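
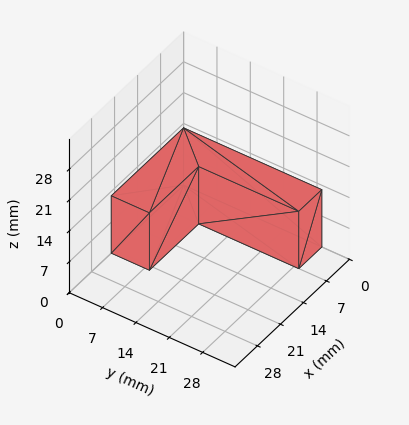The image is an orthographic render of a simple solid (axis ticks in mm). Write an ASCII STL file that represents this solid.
Reading the render: the shape is an L-shaped prism: outer 22 × 29 mm, arm thicknesses ≈ 8 mm (horizontal) and 7 mm (vertical), extruded 13 mm in z (dimensions read to the nearest mm from the axis ticks). For the STL, each face is triangulated and given an outward normal.

solid part
  facet normal 0.0000 0.0000 -1.0000
    outer loop
      vertex 22.00 8.00 0.00
      vertex 22.00 0.00 0.00
      vertex 0.00 0.00 0.00
    endloop
  endfacet
  facet normal 0.0000 0.0000 -1.0000
    outer loop
      vertex 7.00 8.00 0.00
      vertex 22.00 8.00 0.00
      vertex 0.00 0.00 0.00
    endloop
  endfacet
  facet normal 0.0000 0.0000 -1.0000
    outer loop
      vertex 7.00 29.00 0.00
      vertex 7.00 8.00 0.00
      vertex 0.00 0.00 0.00
    endloop
  endfacet
  facet normal 0.0000 0.0000 -1.0000
    outer loop
      vertex 0.00 29.00 0.00
      vertex 7.00 29.00 0.00
      vertex 0.00 0.00 0.00
    endloop
  endfacet
  facet normal 0.0000 0.0000 1.0000
    outer loop
      vertex 0.00 0.00 13.00
      vertex 22.00 0.00 13.00
      vertex 22.00 8.00 13.00
    endloop
  endfacet
  facet normal 0.0000 0.0000 1.0000
    outer loop
      vertex 0.00 0.00 13.00
      vertex 22.00 8.00 13.00
      vertex 7.00 8.00 13.00
    endloop
  endfacet
  facet normal 0.0000 0.0000 1.0000
    outer loop
      vertex 0.00 0.00 13.00
      vertex 7.00 8.00 13.00
      vertex 7.00 29.00 13.00
    endloop
  endfacet
  facet normal 0.0000 0.0000 1.0000
    outer loop
      vertex 0.00 0.00 13.00
      vertex 7.00 29.00 13.00
      vertex 0.00 29.00 13.00
    endloop
  endfacet
  facet normal 0.0000 -1.0000 0.0000
    outer loop
      vertex 0.00 0.00 0.00
      vertex 22.00 0.00 0.00
      vertex 22.00 0.00 13.00
    endloop
  endfacet
  facet normal 0.0000 -1.0000 0.0000
    outer loop
      vertex 0.00 0.00 0.00
      vertex 22.00 0.00 13.00
      vertex 0.00 0.00 13.00
    endloop
  endfacet
  facet normal 1.0000 0.0000 0.0000
    outer loop
      vertex 22.00 0.00 0.00
      vertex 22.00 8.00 0.00
      vertex 22.00 8.00 13.00
    endloop
  endfacet
  facet normal 1.0000 0.0000 0.0000
    outer loop
      vertex 22.00 0.00 0.00
      vertex 22.00 8.00 13.00
      vertex 22.00 0.00 13.00
    endloop
  endfacet
  facet normal 0.0000 1.0000 0.0000
    outer loop
      vertex 22.00 8.00 0.00
      vertex 7.00 8.00 0.00
      vertex 7.00 8.00 13.00
    endloop
  endfacet
  facet normal 0.0000 1.0000 0.0000
    outer loop
      vertex 22.00 8.00 0.00
      vertex 7.00 8.00 13.00
      vertex 22.00 8.00 13.00
    endloop
  endfacet
  facet normal 1.0000 0.0000 0.0000
    outer loop
      vertex 7.00 8.00 0.00
      vertex 7.00 29.00 0.00
      vertex 7.00 29.00 13.00
    endloop
  endfacet
  facet normal 1.0000 0.0000 0.0000
    outer loop
      vertex 7.00 8.00 0.00
      vertex 7.00 29.00 13.00
      vertex 7.00 8.00 13.00
    endloop
  endfacet
  facet normal 0.0000 1.0000 0.0000
    outer loop
      vertex 7.00 29.00 0.00
      vertex 0.00 29.00 0.00
      vertex 0.00 29.00 13.00
    endloop
  endfacet
  facet normal 0.0000 1.0000 0.0000
    outer loop
      vertex 7.00 29.00 0.00
      vertex 0.00 29.00 13.00
      vertex 7.00 29.00 13.00
    endloop
  endfacet
  facet normal -1.0000 0.0000 0.0000
    outer loop
      vertex 0.00 29.00 0.00
      vertex 0.00 0.00 0.00
      vertex 0.00 0.00 13.00
    endloop
  endfacet
  facet normal -1.0000 0.0000 0.0000
    outer loop
      vertex 0.00 29.00 0.00
      vertex 0.00 0.00 13.00
      vertex 0.00 29.00 13.00
    endloop
  endfacet
endsolid part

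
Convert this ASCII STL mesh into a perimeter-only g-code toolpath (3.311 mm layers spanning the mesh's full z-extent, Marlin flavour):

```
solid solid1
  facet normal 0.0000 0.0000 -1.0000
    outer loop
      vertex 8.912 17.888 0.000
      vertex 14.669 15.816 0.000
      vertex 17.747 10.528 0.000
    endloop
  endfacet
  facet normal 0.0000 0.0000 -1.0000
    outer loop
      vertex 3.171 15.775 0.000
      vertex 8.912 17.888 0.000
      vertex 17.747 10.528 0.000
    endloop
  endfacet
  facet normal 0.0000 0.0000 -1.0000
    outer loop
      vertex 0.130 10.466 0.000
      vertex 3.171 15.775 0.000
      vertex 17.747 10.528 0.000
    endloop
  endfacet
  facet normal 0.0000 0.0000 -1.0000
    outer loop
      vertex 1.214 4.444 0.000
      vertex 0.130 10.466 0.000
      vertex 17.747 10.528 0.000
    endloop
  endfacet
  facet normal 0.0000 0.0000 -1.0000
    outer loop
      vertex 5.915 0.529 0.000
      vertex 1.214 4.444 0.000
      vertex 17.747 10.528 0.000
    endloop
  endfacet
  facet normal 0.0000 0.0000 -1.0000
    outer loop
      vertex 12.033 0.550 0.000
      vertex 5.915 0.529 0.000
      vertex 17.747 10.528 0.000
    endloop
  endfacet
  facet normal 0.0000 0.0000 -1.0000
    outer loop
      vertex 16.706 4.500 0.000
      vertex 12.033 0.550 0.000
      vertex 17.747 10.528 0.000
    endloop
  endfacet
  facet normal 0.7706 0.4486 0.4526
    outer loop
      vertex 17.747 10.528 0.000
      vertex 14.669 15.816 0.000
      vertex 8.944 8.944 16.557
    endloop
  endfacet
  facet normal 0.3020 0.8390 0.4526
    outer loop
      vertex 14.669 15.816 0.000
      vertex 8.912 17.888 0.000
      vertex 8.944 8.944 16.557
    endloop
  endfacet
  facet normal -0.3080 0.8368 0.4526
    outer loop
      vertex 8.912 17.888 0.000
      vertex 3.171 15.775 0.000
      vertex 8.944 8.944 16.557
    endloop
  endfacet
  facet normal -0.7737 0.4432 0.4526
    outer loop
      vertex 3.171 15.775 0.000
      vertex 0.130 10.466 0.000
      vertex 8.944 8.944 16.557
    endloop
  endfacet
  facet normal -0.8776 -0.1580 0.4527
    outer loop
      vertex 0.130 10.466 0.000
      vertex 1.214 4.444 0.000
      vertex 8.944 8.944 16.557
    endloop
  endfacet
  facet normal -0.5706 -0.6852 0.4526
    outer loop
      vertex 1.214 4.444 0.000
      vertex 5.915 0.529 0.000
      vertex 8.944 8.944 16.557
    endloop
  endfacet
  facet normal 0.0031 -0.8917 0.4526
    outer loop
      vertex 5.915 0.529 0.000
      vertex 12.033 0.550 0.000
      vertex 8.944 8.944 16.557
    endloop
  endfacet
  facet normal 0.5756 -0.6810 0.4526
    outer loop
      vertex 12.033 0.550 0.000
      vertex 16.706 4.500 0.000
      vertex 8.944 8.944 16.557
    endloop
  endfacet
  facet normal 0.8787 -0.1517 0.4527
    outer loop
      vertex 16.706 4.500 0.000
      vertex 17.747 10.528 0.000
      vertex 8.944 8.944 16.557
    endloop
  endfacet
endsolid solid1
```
; perimeter-only toolpath
G21 ; units = mm
G90 ; absolute positioning
G28 ; home
; layer 1
G0 Z3.311
G0 X15.986 Y10.211
G1 X13.524 Y14.442
G1 X8.918 Y16.099
G1 X4.326 Y14.409
G1 X1.893 Y10.162
G1 X2.760 Y5.344
G1 X6.521 Y2.212
G1 X11.415 Y2.229
G1 X15.154 Y5.389
G1 X15.986 Y10.211
; layer 2
G0 Z6.623
G0 X14.226 Y9.894
G1 X12.379 Y13.067
G1 X8.925 Y14.310
G1 X5.480 Y13.043
G1 X3.656 Y9.857
G1 X4.306 Y6.244
G1 X7.127 Y3.895
G1 X10.797 Y3.908
G1 X13.601 Y6.278
G1 X14.226 Y9.894
; layer 3
G0 Z9.934
G0 X12.465 Y9.578
G1 X11.234 Y11.693
G1 X8.931 Y12.522
G1 X6.635 Y11.676
G1 X5.418 Y9.553
G1 X5.852 Y7.144
G1 X7.732 Y5.578
G1 X10.180 Y5.586
G1 X12.049 Y7.166
G1 X12.465 Y9.578
; layer 4
G0 Z13.246
G0 X10.705 Y9.261
G1 X10.089 Y10.318
G1 X8.938 Y10.733
G1 X7.789 Y10.310
G1 X7.181 Y9.248
G1 X7.398 Y8.044
G1 X8.338 Y7.261
G1 X9.562 Y7.265
G1 X10.496 Y8.055
G1 X10.705 Y9.261
M2 ; end

The solid is a regular 9-sided pyramid, base circumscribed radius ≈ 8.94 mm, apex at z ≈ 16.6 mm. Slicing at Δz = 3.311 mm — 5 equal slices spanning the solid's height, so layer i sits at z = i·h/5 — gives 4 non-empty perimeters. Each is a 9-segment closed polygon; G0 lifts to the layer z and rapids to the start vertex, then G1 traces the edges. The cross-section shrinks linearly with z (the slice at the apex is degenerate and omitted).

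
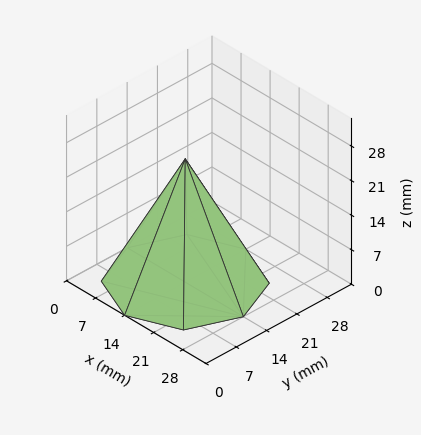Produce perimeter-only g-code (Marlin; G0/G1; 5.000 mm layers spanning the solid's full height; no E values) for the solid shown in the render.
Reading the render: the shape is a regular 8-sided pyramid, base circumscribed radius ≈ 14 mm, apex at z ≈ 25 mm (dimensions read to the nearest mm from the axis ticks). For the g-code, the solid's height is divided into equal slices at the stated Δz and each level perimeter traced with G1 moves after a G0 lift.

; perimeter-only toolpath
G21 ; units = mm
G90 ; absolute positioning
G28 ; home
; layer 1
G0 Z5.000
G0 X25.200 Y14.000
G1 X21.919 Y21.919
G1 X14.000 Y25.200
G1 X6.081 Y21.919
G1 X2.800 Y14.000
G1 X6.081 Y6.081
G1 X14.000 Y2.800
G1 X21.919 Y6.081
G1 X25.200 Y14.000
; layer 2
G0 Z10.000
G0 X22.400 Y14.000
G1 X19.939 Y19.939
G1 X14.000 Y22.400
G1 X8.061 Y19.939
G1 X5.600 Y14.000
G1 X8.061 Y8.061
G1 X14.000 Y5.600
G1 X19.939 Y8.061
G1 X22.400 Y14.000
; layer 3
G0 Z15.000
G0 X19.600 Y14.000
G1 X17.960 Y17.960
G1 X14.000 Y19.600
G1 X10.040 Y17.960
G1 X8.400 Y14.000
G1 X10.040 Y10.040
G1 X14.000 Y8.400
G1 X17.960 Y10.040
G1 X19.600 Y14.000
; layer 4
G0 Z20.000
G0 X16.800 Y14.000
G1 X15.980 Y15.980
G1 X14.000 Y16.800
G1 X12.020 Y15.980
G1 X11.200 Y14.000
G1 X12.020 Y12.020
G1 X14.000 Y11.200
G1 X15.980 Y12.020
G1 X16.800 Y14.000
M2 ; end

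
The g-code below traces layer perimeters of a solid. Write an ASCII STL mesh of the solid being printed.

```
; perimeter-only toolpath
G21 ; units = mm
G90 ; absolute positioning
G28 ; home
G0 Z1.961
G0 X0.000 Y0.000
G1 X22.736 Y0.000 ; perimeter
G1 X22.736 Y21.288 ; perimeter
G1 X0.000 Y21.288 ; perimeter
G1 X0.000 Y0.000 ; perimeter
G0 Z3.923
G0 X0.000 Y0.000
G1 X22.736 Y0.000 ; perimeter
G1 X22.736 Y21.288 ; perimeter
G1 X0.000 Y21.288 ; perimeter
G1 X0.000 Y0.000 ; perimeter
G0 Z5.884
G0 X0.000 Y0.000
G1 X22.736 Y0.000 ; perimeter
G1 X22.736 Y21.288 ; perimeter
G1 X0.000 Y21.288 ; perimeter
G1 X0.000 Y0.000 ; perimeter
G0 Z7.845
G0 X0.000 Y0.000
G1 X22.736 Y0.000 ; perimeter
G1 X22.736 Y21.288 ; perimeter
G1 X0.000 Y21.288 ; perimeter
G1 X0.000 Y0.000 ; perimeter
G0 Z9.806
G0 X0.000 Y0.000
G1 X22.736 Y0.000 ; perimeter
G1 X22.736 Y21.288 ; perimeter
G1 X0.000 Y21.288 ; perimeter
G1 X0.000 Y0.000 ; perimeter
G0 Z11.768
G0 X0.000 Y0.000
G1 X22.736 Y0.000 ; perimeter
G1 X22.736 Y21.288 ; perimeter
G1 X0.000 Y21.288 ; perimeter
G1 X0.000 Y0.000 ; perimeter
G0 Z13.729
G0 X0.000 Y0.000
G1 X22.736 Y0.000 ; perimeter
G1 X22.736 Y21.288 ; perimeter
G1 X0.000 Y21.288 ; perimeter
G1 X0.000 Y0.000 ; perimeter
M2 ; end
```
solid part
  facet normal 0.0000 0.0000 -1.0000
    outer loop
      vertex 22.736 21.288 0.000
      vertex 22.736 0.000 0.000
      vertex 0.000 0.000 0.000
    endloop
  endfacet
  facet normal 0.0000 0.0000 -1.0000
    outer loop
      vertex 0.000 21.288 0.000
      vertex 22.736 21.288 0.000
      vertex 0.000 0.000 0.000
    endloop
  endfacet
  facet normal 0.0000 0.0000 1.0000
    outer loop
      vertex 0.000 0.000 13.729
      vertex 22.736 0.000 13.729
      vertex 22.736 21.288 13.729
    endloop
  endfacet
  facet normal 0.0000 0.0000 1.0000
    outer loop
      vertex 0.000 0.000 13.729
      vertex 22.736 21.288 13.729
      vertex 0.000 21.288 13.729
    endloop
  endfacet
  facet normal 0.0000 -1.0000 0.0000
    outer loop
      vertex 0.000 0.000 0.000
      vertex 22.736 0.000 0.000
      vertex 22.736 0.000 13.729
    endloop
  endfacet
  facet normal 0.0000 -1.0000 0.0000
    outer loop
      vertex 0.000 0.000 0.000
      vertex 22.736 0.000 13.729
      vertex 0.000 0.000 13.729
    endloop
  endfacet
  facet normal 0.0000 1.0000 0.0000
    outer loop
      vertex 22.736 21.288 13.729
      vertex 22.736 21.288 0.000
      vertex 0.000 21.288 0.000
    endloop
  endfacet
  facet normal 0.0000 1.0000 0.0000
    outer loop
      vertex 0.000 21.288 13.729
      vertex 22.736 21.288 13.729
      vertex 0.000 21.288 0.000
    endloop
  endfacet
  facet normal -1.0000 0.0000 0.0000
    outer loop
      vertex 0.000 21.288 13.729
      vertex 0.000 21.288 0.000
      vertex 0.000 0.000 0.000
    endloop
  endfacet
  facet normal -1.0000 0.0000 0.0000
    outer loop
      vertex 0.000 0.000 13.729
      vertex 0.000 21.288 13.729
      vertex 0.000 0.000 0.000
    endloop
  endfacet
  facet normal 1.0000 0.0000 0.0000
    outer loop
      vertex 22.736 0.000 0.000
      vertex 22.736 21.288 0.000
      vertex 22.736 21.288 13.729
    endloop
  endfacet
  facet normal 1.0000 0.0000 0.0000
    outer loop
      vertex 22.736 0.000 0.000
      vertex 22.736 21.288 13.729
      vertex 22.736 0.000 13.729
    endloop
  endfacet
endsolid part

The G0 Z moves step by Δz≈1.961 mm. Every layer's G1 loop is the same polygon, so the solid is a straight extrusion of it from z=0 to z≈13.7. Closing with flat bottom and top caps and triangulating gives 12 facets — a rectangular box, roughly 22.7 × 21.3 mm footprint and 13.7 mm tall.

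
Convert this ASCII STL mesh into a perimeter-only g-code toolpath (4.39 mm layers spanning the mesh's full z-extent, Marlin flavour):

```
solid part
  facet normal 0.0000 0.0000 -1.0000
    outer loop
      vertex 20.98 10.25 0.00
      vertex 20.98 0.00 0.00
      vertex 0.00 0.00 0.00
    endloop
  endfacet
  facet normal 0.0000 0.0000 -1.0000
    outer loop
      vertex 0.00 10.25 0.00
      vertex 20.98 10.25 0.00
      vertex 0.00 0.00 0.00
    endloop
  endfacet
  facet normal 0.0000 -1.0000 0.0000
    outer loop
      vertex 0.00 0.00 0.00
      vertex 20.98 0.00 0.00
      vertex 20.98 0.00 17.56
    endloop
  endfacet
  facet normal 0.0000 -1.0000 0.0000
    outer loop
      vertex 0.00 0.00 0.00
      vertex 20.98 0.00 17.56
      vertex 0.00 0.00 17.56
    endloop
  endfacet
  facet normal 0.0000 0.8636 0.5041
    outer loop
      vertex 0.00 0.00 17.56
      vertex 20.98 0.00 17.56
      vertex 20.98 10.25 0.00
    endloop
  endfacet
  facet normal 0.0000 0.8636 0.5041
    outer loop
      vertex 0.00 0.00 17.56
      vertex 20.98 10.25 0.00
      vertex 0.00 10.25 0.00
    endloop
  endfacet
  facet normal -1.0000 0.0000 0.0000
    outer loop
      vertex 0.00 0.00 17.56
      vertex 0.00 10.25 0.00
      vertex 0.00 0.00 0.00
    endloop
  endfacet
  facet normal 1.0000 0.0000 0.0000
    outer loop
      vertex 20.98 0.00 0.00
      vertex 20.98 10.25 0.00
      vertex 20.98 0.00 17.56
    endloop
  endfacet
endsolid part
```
; perimeter-only toolpath
G21 ; units = mm
G90 ; absolute positioning
G28 ; home
; layer 1
G0 Z4.39
G0 X0.00 Y0.00
G1 X20.98 Y0.00
G1 X20.98 Y7.69
G1 X0.00 Y7.69
G1 X0.00 Y0.00
; layer 2
G0 Z8.78
G0 X0.00 Y0.00
G1 X20.98 Y0.00
G1 X20.98 Y5.12
G1 X0.00 Y5.12
G1 X0.00 Y0.00
; layer 3
G0 Z13.17
G0 X0.00 Y0.00
G1 X20.98 Y0.00
G1 X20.98 Y2.56
G1 X0.00 Y2.56
G1 X0.00 Y0.00
M2 ; end

The solid is a wedge (ramp): 21 × 10.2 mm base, rising to 17.6 mm along the y=0 edge and sloping linearly to z=0 at y=10.2. Slicing at Δz = 4.39 mm — 4 equal slices spanning the solid's height, so layer i sits at z = i·h/4 — gives 3 non-empty perimeters. Each is a 4-segment closed polygon; G0 lifts to the layer z and rapids to the start vertex, then G1 traces the edges. The cross-section shrinks linearly with z (the slice at the apex is degenerate and omitted).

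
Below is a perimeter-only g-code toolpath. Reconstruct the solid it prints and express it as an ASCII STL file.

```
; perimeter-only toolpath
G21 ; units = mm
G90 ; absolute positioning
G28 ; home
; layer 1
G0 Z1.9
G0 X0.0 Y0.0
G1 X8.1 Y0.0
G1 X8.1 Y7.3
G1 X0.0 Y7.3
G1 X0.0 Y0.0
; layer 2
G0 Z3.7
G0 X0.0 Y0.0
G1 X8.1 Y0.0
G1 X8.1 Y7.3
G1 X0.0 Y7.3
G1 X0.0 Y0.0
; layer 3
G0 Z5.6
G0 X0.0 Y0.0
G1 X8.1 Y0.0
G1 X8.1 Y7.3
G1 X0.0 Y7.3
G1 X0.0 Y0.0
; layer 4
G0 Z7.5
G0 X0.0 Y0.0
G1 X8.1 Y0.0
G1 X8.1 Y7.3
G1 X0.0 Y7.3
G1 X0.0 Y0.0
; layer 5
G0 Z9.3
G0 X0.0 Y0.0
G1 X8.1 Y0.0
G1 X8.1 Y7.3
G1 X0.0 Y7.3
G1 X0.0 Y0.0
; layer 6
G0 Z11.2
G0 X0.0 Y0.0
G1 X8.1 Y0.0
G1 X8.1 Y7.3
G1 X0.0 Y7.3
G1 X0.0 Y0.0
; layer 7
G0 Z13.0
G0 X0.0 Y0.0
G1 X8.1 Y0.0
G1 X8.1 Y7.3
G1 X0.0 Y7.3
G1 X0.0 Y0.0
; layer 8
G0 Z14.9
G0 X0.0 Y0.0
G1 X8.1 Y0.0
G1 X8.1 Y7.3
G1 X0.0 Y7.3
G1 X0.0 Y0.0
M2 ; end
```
solid part
  facet normal 0.0000 0.0000 -1.0000
    outer loop
      vertex 8.1 7.3 0.0
      vertex 8.1 0.0 0.0
      vertex 0.0 0.0 0.0
    endloop
  endfacet
  facet normal 0.0000 0.0000 -1.0000
    outer loop
      vertex 0.0 7.3 0.0
      vertex 8.1 7.3 0.0
      vertex 0.0 0.0 0.0
    endloop
  endfacet
  facet normal 0.0000 0.0000 1.0000
    outer loop
      vertex 0.0 0.0 14.9
      vertex 8.1 0.0 14.9
      vertex 8.1 7.3 14.9
    endloop
  endfacet
  facet normal 0.0000 0.0000 1.0000
    outer loop
      vertex 0.0 0.0 14.9
      vertex 8.1 7.3 14.9
      vertex 0.0 7.3 14.9
    endloop
  endfacet
  facet normal 0.0000 -1.0000 0.0000
    outer loop
      vertex 0.0 0.0 0.0
      vertex 8.1 0.0 0.0
      vertex 8.1 0.0 14.9
    endloop
  endfacet
  facet normal 0.0000 -1.0000 0.0000
    outer loop
      vertex 0.0 0.0 0.0
      vertex 8.1 0.0 14.9
      vertex 0.0 0.0 14.9
    endloop
  endfacet
  facet normal 0.0000 1.0000 0.0000
    outer loop
      vertex 8.1 7.3 14.9
      vertex 8.1 7.3 0.0
      vertex 0.0 7.3 0.0
    endloop
  endfacet
  facet normal 0.0000 1.0000 0.0000
    outer loop
      vertex 0.0 7.3 14.9
      vertex 8.1 7.3 14.9
      vertex 0.0 7.3 0.0
    endloop
  endfacet
  facet normal -1.0000 0.0000 0.0000
    outer loop
      vertex 0.0 7.3 14.9
      vertex 0.0 7.3 0.0
      vertex 0.0 0.0 0.0
    endloop
  endfacet
  facet normal -1.0000 0.0000 0.0000
    outer loop
      vertex 0.0 0.0 14.9
      vertex 0.0 7.3 14.9
      vertex 0.0 0.0 0.0
    endloop
  endfacet
  facet normal 1.0000 0.0000 0.0000
    outer loop
      vertex 8.1 0.0 0.0
      vertex 8.1 7.3 0.0
      vertex 8.1 7.3 14.9
    endloop
  endfacet
  facet normal 1.0000 0.0000 0.0000
    outer loop
      vertex 8.1 0.0 0.0
      vertex 8.1 7.3 14.9
      vertex 8.1 0.0 14.9
    endloop
  endfacet
endsolid part

The G0 Z moves step by Δz≈1.9 mm. Every layer's G1 loop is the same polygon, so the solid is a straight extrusion of it from z=0 to z≈14.9. Closing with flat bottom and top caps and triangulating gives 12 facets — a rectangular box, roughly 8.1 × 7.3 mm footprint and 14.9 mm tall.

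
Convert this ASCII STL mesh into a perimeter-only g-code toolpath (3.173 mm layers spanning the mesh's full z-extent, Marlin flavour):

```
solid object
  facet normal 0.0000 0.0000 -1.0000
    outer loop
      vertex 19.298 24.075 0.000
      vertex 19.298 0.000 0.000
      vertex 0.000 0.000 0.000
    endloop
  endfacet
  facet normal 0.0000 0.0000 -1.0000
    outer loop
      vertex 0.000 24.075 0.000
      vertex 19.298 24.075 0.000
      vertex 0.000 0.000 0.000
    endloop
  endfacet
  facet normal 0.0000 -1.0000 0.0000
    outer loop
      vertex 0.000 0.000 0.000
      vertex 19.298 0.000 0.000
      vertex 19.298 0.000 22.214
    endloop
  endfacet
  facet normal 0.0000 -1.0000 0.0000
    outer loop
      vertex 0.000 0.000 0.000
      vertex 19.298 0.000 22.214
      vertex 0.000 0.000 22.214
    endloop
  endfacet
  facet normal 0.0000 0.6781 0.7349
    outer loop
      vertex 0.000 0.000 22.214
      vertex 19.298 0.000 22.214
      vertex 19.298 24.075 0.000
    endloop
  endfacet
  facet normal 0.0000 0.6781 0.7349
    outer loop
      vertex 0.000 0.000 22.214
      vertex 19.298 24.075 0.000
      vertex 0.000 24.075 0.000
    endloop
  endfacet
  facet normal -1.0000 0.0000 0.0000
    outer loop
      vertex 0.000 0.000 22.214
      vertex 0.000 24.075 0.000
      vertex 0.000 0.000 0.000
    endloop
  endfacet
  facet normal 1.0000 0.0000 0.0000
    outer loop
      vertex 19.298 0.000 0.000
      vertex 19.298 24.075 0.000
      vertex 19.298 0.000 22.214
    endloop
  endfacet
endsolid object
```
; perimeter-only toolpath
G21 ; units = mm
G90 ; absolute positioning
G28 ; home
; layer 1
G0 Z3.173
G0 X0.000 Y0.000
G1 X19.298 Y0.000
G1 X19.298 Y20.636
G1 X0.000 Y20.636
G1 X0.000 Y0.000
; layer 2
G0 Z6.347
G0 X0.000 Y0.000
G1 X19.298 Y0.000
G1 X19.298 Y17.196
G1 X0.000 Y17.196
G1 X0.000 Y0.000
; layer 3
G0 Z9.520
G0 X0.000 Y0.000
G1 X19.298 Y0.000
G1 X19.298 Y13.757
G1 X0.000 Y13.757
G1 X0.000 Y0.000
; layer 4
G0 Z12.694
G0 X0.000 Y0.000
G1 X19.298 Y0.000
G1 X19.298 Y10.318
G1 X0.000 Y10.318
G1 X0.000 Y0.000
; layer 5
G0 Z15.867
G0 X0.000 Y0.000
G1 X19.298 Y0.000
G1 X19.298 Y6.879
G1 X0.000 Y6.879
G1 X0.000 Y0.000
; layer 6
G0 Z19.041
G0 X0.000 Y0.000
G1 X19.298 Y0.000
G1 X19.298 Y3.439
G1 X0.000 Y3.439
G1 X0.000 Y0.000
M2 ; end

The solid is a wedge (ramp): 19.3 × 24.1 mm base, rising to 22.2 mm along the y=0 edge and sloping linearly to z=0 at y=24.1. Slicing at Δz = 3.173 mm — 7 equal slices spanning the solid's height, so layer i sits at z = i·h/7 — gives 6 non-empty perimeters. Each is a 4-segment closed polygon; G0 lifts to the layer z and rapids to the start vertex, then G1 traces the edges. The cross-section shrinks linearly with z (the slice at the apex is degenerate and omitted).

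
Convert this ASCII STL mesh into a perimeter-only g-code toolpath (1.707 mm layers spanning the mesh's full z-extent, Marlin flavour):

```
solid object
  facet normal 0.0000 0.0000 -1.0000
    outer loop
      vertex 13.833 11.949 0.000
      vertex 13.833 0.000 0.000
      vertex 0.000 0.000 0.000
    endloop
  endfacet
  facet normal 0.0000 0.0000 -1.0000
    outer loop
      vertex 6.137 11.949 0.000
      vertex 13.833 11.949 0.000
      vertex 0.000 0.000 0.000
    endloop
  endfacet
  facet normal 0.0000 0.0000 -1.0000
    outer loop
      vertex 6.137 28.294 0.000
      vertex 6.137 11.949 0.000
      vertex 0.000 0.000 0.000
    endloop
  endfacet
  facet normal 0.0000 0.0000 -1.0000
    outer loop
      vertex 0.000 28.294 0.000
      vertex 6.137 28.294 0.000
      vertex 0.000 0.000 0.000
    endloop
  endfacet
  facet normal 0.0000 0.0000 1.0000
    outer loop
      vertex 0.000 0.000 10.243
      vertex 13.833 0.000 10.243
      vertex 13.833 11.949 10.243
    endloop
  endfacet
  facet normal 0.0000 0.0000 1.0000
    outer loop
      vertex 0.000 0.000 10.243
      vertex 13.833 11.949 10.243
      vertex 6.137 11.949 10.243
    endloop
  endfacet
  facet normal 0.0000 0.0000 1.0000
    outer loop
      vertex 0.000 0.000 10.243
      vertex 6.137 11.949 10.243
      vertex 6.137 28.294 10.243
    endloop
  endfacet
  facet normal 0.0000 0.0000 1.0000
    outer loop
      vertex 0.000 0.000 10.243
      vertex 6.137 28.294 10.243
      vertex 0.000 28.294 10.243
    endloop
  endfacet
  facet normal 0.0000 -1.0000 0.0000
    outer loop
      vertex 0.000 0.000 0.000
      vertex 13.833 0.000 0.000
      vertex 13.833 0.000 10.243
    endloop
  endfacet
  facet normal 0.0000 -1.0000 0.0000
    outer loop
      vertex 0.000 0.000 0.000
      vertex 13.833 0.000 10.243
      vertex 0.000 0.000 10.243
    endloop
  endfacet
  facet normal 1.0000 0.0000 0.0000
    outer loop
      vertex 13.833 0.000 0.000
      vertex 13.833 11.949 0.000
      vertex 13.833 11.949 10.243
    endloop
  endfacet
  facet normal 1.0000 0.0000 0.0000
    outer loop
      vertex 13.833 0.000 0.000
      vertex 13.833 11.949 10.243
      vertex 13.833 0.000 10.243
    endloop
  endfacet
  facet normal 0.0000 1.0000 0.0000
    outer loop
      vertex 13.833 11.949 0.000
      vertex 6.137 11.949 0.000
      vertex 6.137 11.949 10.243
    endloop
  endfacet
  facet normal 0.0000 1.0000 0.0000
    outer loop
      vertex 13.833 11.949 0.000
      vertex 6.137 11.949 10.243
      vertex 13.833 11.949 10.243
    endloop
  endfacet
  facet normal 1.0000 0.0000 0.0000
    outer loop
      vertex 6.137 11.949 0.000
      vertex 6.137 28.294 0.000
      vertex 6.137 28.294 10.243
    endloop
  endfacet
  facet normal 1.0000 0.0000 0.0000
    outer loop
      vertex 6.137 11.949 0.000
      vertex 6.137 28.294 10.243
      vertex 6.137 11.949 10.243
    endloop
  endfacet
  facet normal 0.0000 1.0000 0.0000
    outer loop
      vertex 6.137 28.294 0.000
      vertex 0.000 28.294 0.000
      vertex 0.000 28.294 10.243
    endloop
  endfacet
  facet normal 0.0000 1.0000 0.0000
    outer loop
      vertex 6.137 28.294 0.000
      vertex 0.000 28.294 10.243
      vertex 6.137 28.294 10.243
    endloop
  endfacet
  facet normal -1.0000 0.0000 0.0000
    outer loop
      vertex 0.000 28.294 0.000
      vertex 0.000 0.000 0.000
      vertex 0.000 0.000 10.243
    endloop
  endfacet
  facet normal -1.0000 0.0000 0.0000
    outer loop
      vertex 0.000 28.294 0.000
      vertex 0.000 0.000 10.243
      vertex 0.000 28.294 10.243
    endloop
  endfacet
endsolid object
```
; perimeter-only toolpath
G21 ; units = mm
G90 ; absolute positioning
G28 ; home
; layer 1
G0 Z1.707
G0 X0.000 Y0.000
G1 X13.833 Y0.000
G1 X13.833 Y11.949
G1 X6.137 Y11.949
G1 X6.137 Y28.294
G1 X0.000 Y28.294
G1 X0.000 Y0.000
; layer 2
G0 Z3.414
G0 X0.000 Y0.000
G1 X13.833 Y0.000
G1 X13.833 Y11.949
G1 X6.137 Y11.949
G1 X6.137 Y28.294
G1 X0.000 Y28.294
G1 X0.000 Y0.000
; layer 3
G0 Z5.122
G0 X0.000 Y0.000
G1 X13.833 Y0.000
G1 X13.833 Y11.949
G1 X6.137 Y11.949
G1 X6.137 Y28.294
G1 X0.000 Y28.294
G1 X0.000 Y0.000
; layer 4
G0 Z6.829
G0 X0.000 Y0.000
G1 X13.833 Y0.000
G1 X13.833 Y11.949
G1 X6.137 Y11.949
G1 X6.137 Y28.294
G1 X0.000 Y28.294
G1 X0.000 Y0.000
; layer 5
G0 Z8.536
G0 X0.000 Y0.000
G1 X13.833 Y0.000
G1 X13.833 Y11.949
G1 X6.137 Y11.949
G1 X6.137 Y28.294
G1 X0.000 Y28.294
G1 X0.000 Y0.000
; layer 6
G0 Z10.243
G0 X0.000 Y0.000
G1 X13.833 Y0.000
G1 X13.833 Y11.949
G1 X6.137 Y11.949
G1 X6.137 Y28.294
G1 X0.000 Y28.294
G1 X0.000 Y0.000
M2 ; end

The solid is an L-shaped prism: outer 13.8 × 28.3 mm, arm thicknesses ≈ 11.9 mm (horizontal) and 6.14 mm (vertical), extruded 10.2 mm in z. Slicing at Δz = 1.707 mm — 6 equal slices spanning the solid's height, so layer i sits at z = i·h/6 — gives 6 non-empty perimeters. Each is a 6-segment closed polygon; G0 lifts to the layer z and rapids to the start vertex, then G1 traces the edges.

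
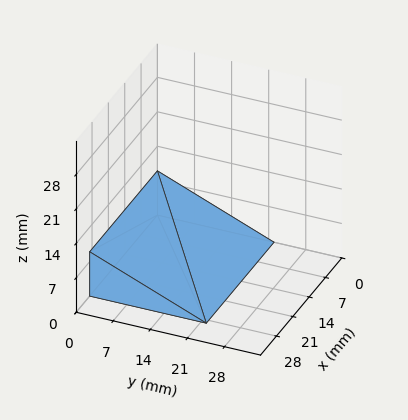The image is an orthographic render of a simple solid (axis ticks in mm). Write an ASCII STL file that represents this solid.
Reading the render: the shape is a wedge (ramp): 29 × 22 mm base, rising to 9 mm along the y=0 edge and sloping linearly to z=0 at y=22 (dimensions read to the nearest mm from the axis ticks). For the STL, each face is triangulated and given an outward normal.

solid part
  facet normal 0.0000 0.0000 -1.0000
    outer loop
      vertex 29.00 22.00 0.00
      vertex 29.00 0.00 0.00
      vertex 0.00 0.00 0.00
    endloop
  endfacet
  facet normal 0.0000 0.0000 -1.0000
    outer loop
      vertex 0.00 22.00 0.00
      vertex 29.00 22.00 0.00
      vertex 0.00 0.00 0.00
    endloop
  endfacet
  facet normal 0.0000 -1.0000 0.0000
    outer loop
      vertex 0.00 0.00 0.00
      vertex 29.00 0.00 0.00
      vertex 29.00 0.00 9.00
    endloop
  endfacet
  facet normal 0.0000 -1.0000 0.0000
    outer loop
      vertex 0.00 0.00 0.00
      vertex 29.00 0.00 9.00
      vertex 0.00 0.00 9.00
    endloop
  endfacet
  facet normal 0.0000 0.3786 0.9255
    outer loop
      vertex 0.00 0.00 9.00
      vertex 29.00 0.00 9.00
      vertex 29.00 22.00 0.00
    endloop
  endfacet
  facet normal 0.0000 0.3786 0.9255
    outer loop
      vertex 0.00 0.00 9.00
      vertex 29.00 22.00 0.00
      vertex 0.00 22.00 0.00
    endloop
  endfacet
  facet normal -1.0000 0.0000 0.0000
    outer loop
      vertex 0.00 0.00 9.00
      vertex 0.00 22.00 0.00
      vertex 0.00 0.00 0.00
    endloop
  endfacet
  facet normal 1.0000 0.0000 0.0000
    outer loop
      vertex 29.00 0.00 0.00
      vertex 29.00 22.00 0.00
      vertex 29.00 0.00 9.00
    endloop
  endfacet
endsolid part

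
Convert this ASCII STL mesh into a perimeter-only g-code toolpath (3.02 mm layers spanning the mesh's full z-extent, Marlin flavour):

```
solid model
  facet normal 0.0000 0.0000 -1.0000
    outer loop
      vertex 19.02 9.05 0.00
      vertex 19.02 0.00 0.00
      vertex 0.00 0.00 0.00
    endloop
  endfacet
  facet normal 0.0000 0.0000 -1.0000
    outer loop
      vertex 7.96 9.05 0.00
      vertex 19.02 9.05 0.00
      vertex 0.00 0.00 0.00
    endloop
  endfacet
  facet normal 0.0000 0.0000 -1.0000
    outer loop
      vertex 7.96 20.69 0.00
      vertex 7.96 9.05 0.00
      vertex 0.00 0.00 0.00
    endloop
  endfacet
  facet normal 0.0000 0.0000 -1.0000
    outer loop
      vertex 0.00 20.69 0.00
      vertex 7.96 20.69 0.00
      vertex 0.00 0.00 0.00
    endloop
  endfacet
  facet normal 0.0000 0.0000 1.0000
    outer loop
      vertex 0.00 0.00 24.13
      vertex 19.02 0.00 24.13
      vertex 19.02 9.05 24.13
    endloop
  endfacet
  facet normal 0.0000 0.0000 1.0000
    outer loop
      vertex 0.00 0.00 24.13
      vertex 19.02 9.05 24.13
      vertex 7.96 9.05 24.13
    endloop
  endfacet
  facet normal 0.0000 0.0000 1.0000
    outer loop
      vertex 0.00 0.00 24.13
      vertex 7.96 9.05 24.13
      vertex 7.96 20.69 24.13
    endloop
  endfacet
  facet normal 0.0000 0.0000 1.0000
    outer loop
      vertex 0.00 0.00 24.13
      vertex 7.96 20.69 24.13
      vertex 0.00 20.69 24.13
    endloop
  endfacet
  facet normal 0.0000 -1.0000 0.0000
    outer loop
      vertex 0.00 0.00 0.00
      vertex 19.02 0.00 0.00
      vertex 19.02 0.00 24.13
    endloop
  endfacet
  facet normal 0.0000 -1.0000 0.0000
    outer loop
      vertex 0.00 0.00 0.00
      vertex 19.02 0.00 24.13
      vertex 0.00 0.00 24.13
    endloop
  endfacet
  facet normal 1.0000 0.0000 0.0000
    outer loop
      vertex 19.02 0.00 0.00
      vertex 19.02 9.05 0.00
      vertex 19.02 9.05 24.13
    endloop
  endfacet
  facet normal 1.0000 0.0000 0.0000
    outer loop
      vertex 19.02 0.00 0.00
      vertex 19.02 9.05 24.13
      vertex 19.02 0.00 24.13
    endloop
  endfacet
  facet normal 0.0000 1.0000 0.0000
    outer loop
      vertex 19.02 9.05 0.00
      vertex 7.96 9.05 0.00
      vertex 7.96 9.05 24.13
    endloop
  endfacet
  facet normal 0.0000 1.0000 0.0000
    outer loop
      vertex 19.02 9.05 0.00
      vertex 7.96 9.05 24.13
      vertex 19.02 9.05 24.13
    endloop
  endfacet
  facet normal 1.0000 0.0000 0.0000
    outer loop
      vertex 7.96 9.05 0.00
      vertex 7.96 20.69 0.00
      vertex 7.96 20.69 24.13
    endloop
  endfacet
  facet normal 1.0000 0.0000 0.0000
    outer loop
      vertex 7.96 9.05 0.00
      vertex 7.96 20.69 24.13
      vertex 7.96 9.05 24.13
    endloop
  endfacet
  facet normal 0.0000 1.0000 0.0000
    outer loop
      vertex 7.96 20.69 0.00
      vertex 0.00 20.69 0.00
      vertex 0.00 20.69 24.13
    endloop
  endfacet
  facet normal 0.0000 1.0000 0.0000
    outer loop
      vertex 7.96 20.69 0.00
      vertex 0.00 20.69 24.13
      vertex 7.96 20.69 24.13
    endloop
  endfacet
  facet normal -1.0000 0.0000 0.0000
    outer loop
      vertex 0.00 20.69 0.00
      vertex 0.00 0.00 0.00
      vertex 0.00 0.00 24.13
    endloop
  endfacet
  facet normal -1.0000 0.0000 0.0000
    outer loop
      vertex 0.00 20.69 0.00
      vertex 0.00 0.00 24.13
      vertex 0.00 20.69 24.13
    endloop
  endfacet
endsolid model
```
; perimeter-only toolpath
G21 ; units = mm
G90 ; absolute positioning
G28 ; home
; layer 1
G0 Z3.02
G0 X0.00 Y0.00
G1 X19.02 Y0.00
G1 X19.02 Y9.05
G1 X7.96 Y9.05
G1 X7.96 Y20.69
G1 X0.00 Y20.69
G1 X0.00 Y0.00
; layer 2
G0 Z6.03
G0 X0.00 Y0.00
G1 X19.02 Y0.00
G1 X19.02 Y9.05
G1 X7.96 Y9.05
G1 X7.96 Y20.69
G1 X0.00 Y20.69
G1 X0.00 Y0.00
; layer 3
G0 Z9.05
G0 X0.00 Y0.00
G1 X19.02 Y0.00
G1 X19.02 Y9.05
G1 X7.96 Y9.05
G1 X7.96 Y20.69
G1 X0.00 Y20.69
G1 X0.00 Y0.00
; layer 4
G0 Z12.06
G0 X0.00 Y0.00
G1 X19.02 Y0.00
G1 X19.02 Y9.05
G1 X7.96 Y9.05
G1 X7.96 Y20.69
G1 X0.00 Y20.69
G1 X0.00 Y0.00
; layer 5
G0 Z15.08
G0 X0.00 Y0.00
G1 X19.02 Y0.00
G1 X19.02 Y9.05
G1 X7.96 Y9.05
G1 X7.96 Y20.69
G1 X0.00 Y20.69
G1 X0.00 Y0.00
; layer 6
G0 Z18.10
G0 X0.00 Y0.00
G1 X19.02 Y0.00
G1 X19.02 Y9.05
G1 X7.96 Y9.05
G1 X7.96 Y20.69
G1 X0.00 Y20.69
G1 X0.00 Y0.00
; layer 7
G0 Z21.11
G0 X0.00 Y0.00
G1 X19.02 Y0.00
G1 X19.02 Y9.05
G1 X7.96 Y9.05
G1 X7.96 Y20.69
G1 X0.00 Y20.69
G1 X0.00 Y0.00
; layer 8
G0 Z24.13
G0 X0.00 Y0.00
G1 X19.02 Y0.00
G1 X19.02 Y9.05
G1 X7.96 Y9.05
G1 X7.96 Y20.69
G1 X0.00 Y20.69
G1 X0.00 Y0.00
M2 ; end

The solid is an L-shaped prism: outer 19 × 20.7 mm, arm thicknesses ≈ 9.05 mm (horizontal) and 7.96 mm (vertical), extruded 24.1 mm in z. Slicing at Δz = 3.02 mm — 8 equal slices spanning the solid's height, so layer i sits at z = i·h/8 — gives 8 non-empty perimeters. Each is a 6-segment closed polygon; G0 lifts to the layer z and rapids to the start vertex, then G1 traces the edges.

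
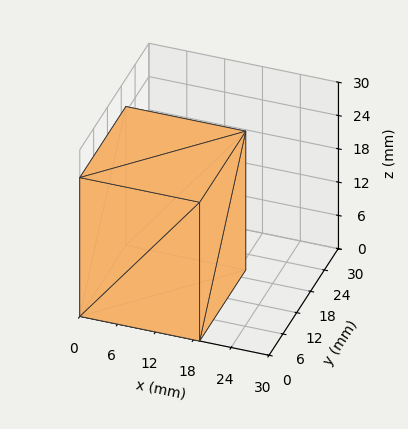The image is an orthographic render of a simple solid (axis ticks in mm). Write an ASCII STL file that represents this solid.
Reading the render: the shape is a rectangular box, roughly 19 × 20 mm footprint and 25 mm tall (dimensions read to the nearest mm from the axis ticks). For the STL, each face is triangulated and given an outward normal.

solid part
  facet normal 0.0000 0.0000 -1.0000
    outer loop
      vertex 19.00 20.00 0.00
      vertex 19.00 0.00 0.00
      vertex 0.00 0.00 0.00
    endloop
  endfacet
  facet normal 0.0000 0.0000 -1.0000
    outer loop
      vertex 0.00 20.00 0.00
      vertex 19.00 20.00 0.00
      vertex 0.00 0.00 0.00
    endloop
  endfacet
  facet normal 0.0000 0.0000 1.0000
    outer loop
      vertex 0.00 0.00 25.00
      vertex 19.00 0.00 25.00
      vertex 19.00 20.00 25.00
    endloop
  endfacet
  facet normal 0.0000 0.0000 1.0000
    outer loop
      vertex 0.00 0.00 25.00
      vertex 19.00 20.00 25.00
      vertex 0.00 20.00 25.00
    endloop
  endfacet
  facet normal 0.0000 -1.0000 0.0000
    outer loop
      vertex 0.00 0.00 0.00
      vertex 19.00 0.00 0.00
      vertex 19.00 0.00 25.00
    endloop
  endfacet
  facet normal 0.0000 -1.0000 0.0000
    outer loop
      vertex 0.00 0.00 0.00
      vertex 19.00 0.00 25.00
      vertex 0.00 0.00 25.00
    endloop
  endfacet
  facet normal 0.0000 1.0000 0.0000
    outer loop
      vertex 19.00 20.00 25.00
      vertex 19.00 20.00 0.00
      vertex 0.00 20.00 0.00
    endloop
  endfacet
  facet normal 0.0000 1.0000 0.0000
    outer loop
      vertex 0.00 20.00 25.00
      vertex 19.00 20.00 25.00
      vertex 0.00 20.00 0.00
    endloop
  endfacet
  facet normal -1.0000 0.0000 0.0000
    outer loop
      vertex 0.00 20.00 25.00
      vertex 0.00 20.00 0.00
      vertex 0.00 0.00 0.00
    endloop
  endfacet
  facet normal -1.0000 0.0000 0.0000
    outer loop
      vertex 0.00 0.00 25.00
      vertex 0.00 20.00 25.00
      vertex 0.00 0.00 0.00
    endloop
  endfacet
  facet normal 1.0000 0.0000 0.0000
    outer loop
      vertex 19.00 0.00 0.00
      vertex 19.00 20.00 0.00
      vertex 19.00 20.00 25.00
    endloop
  endfacet
  facet normal 1.0000 0.0000 0.0000
    outer loop
      vertex 19.00 0.00 0.00
      vertex 19.00 20.00 25.00
      vertex 19.00 0.00 25.00
    endloop
  endfacet
endsolid part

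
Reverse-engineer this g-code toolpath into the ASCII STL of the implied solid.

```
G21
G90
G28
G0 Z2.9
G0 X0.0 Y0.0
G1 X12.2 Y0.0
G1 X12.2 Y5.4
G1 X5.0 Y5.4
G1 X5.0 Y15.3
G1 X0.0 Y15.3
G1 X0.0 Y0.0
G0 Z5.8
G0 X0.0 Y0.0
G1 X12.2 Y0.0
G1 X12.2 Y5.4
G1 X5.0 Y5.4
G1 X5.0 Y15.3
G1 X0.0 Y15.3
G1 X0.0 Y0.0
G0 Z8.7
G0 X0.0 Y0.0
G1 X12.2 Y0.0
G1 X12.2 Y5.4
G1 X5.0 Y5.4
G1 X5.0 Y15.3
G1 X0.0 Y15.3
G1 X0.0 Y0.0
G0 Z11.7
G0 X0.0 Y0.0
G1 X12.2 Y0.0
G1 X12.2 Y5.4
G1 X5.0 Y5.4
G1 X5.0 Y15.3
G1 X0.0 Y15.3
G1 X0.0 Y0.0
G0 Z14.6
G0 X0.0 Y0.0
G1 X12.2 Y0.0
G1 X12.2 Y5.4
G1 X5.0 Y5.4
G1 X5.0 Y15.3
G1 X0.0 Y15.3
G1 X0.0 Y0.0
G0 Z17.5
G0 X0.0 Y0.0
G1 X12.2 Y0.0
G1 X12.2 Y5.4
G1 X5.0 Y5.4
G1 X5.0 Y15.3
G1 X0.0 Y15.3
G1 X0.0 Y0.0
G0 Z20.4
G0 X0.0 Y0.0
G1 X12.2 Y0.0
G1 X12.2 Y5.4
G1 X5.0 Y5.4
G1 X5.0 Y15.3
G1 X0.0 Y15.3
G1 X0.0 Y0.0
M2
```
solid part
  facet normal 0.0000 0.0000 -1.0000
    outer loop
      vertex 12.2 5.4 0.0
      vertex 12.2 0.0 0.0
      vertex 0.0 0.0 0.0
    endloop
  endfacet
  facet normal 0.0000 0.0000 -1.0000
    outer loop
      vertex 5.0 5.4 0.0
      vertex 12.2 5.4 0.0
      vertex 0.0 0.0 0.0
    endloop
  endfacet
  facet normal 0.0000 0.0000 -1.0000
    outer loop
      vertex 5.0 15.3 0.0
      vertex 5.0 5.4 0.0
      vertex 0.0 0.0 0.0
    endloop
  endfacet
  facet normal 0.0000 0.0000 -1.0000
    outer loop
      vertex 0.0 15.3 0.0
      vertex 5.0 15.3 0.0
      vertex 0.0 0.0 0.0
    endloop
  endfacet
  facet normal 0.0000 0.0000 1.0000
    outer loop
      vertex 0.0 0.0 20.4
      vertex 12.2 0.0 20.4
      vertex 12.2 5.4 20.4
    endloop
  endfacet
  facet normal 0.0000 0.0000 1.0000
    outer loop
      vertex 0.0 0.0 20.4
      vertex 12.2 5.4 20.4
      vertex 5.0 5.4 20.4
    endloop
  endfacet
  facet normal 0.0000 0.0000 1.0000
    outer loop
      vertex 0.0 0.0 20.4
      vertex 5.0 5.4 20.4
      vertex 5.0 15.3 20.4
    endloop
  endfacet
  facet normal 0.0000 0.0000 1.0000
    outer loop
      vertex 0.0 0.0 20.4
      vertex 5.0 15.3 20.4
      vertex 0.0 15.3 20.4
    endloop
  endfacet
  facet normal 0.0000 -1.0000 0.0000
    outer loop
      vertex 0.0 0.0 0.0
      vertex 12.2 0.0 0.0
      vertex 12.2 0.0 20.4
    endloop
  endfacet
  facet normal 0.0000 -1.0000 0.0000
    outer loop
      vertex 0.0 0.0 0.0
      vertex 12.2 0.0 20.4
      vertex 0.0 0.0 20.4
    endloop
  endfacet
  facet normal 1.0000 0.0000 0.0000
    outer loop
      vertex 12.2 0.0 0.0
      vertex 12.2 5.4 0.0
      vertex 12.2 5.4 20.4
    endloop
  endfacet
  facet normal 1.0000 0.0000 0.0000
    outer loop
      vertex 12.2 0.0 0.0
      vertex 12.2 5.4 20.4
      vertex 12.2 0.0 20.4
    endloop
  endfacet
  facet normal 0.0000 1.0000 0.0000
    outer loop
      vertex 12.2 5.4 0.0
      vertex 5.0 5.4 0.0
      vertex 5.0 5.4 20.4
    endloop
  endfacet
  facet normal 0.0000 1.0000 0.0000
    outer loop
      vertex 12.2 5.4 0.0
      vertex 5.0 5.4 20.4
      vertex 12.2 5.4 20.4
    endloop
  endfacet
  facet normal 1.0000 0.0000 0.0000
    outer loop
      vertex 5.0 5.4 0.0
      vertex 5.0 15.3 0.0
      vertex 5.0 15.3 20.4
    endloop
  endfacet
  facet normal 1.0000 0.0000 0.0000
    outer loop
      vertex 5.0 5.4 0.0
      vertex 5.0 15.3 20.4
      vertex 5.0 5.4 20.4
    endloop
  endfacet
  facet normal 0.0000 1.0000 0.0000
    outer loop
      vertex 5.0 15.3 0.0
      vertex 0.0 15.3 0.0
      vertex 0.0 15.3 20.4
    endloop
  endfacet
  facet normal 0.0000 1.0000 0.0000
    outer loop
      vertex 5.0 15.3 0.0
      vertex 0.0 15.3 20.4
      vertex 5.0 15.3 20.4
    endloop
  endfacet
  facet normal -1.0000 0.0000 0.0000
    outer loop
      vertex 0.0 15.3 0.0
      vertex 0.0 0.0 0.0
      vertex 0.0 0.0 20.4
    endloop
  endfacet
  facet normal -1.0000 0.0000 0.0000
    outer loop
      vertex 0.0 15.3 0.0
      vertex 0.0 0.0 20.4
      vertex 0.0 15.3 20.4
    endloop
  endfacet
endsolid part

The G0 Z moves step by Δz≈2.9 mm. Every layer's G1 loop is the same polygon, so the solid is a straight extrusion of it from z=0 to z≈20.4. Closing with flat bottom and top caps and triangulating gives 20 facets — an L-shaped prism: outer 12.2 × 15.3 mm, arm thicknesses ≈ 5.4 mm (horizontal) and 5 mm (vertical), extruded 20.4 mm in z.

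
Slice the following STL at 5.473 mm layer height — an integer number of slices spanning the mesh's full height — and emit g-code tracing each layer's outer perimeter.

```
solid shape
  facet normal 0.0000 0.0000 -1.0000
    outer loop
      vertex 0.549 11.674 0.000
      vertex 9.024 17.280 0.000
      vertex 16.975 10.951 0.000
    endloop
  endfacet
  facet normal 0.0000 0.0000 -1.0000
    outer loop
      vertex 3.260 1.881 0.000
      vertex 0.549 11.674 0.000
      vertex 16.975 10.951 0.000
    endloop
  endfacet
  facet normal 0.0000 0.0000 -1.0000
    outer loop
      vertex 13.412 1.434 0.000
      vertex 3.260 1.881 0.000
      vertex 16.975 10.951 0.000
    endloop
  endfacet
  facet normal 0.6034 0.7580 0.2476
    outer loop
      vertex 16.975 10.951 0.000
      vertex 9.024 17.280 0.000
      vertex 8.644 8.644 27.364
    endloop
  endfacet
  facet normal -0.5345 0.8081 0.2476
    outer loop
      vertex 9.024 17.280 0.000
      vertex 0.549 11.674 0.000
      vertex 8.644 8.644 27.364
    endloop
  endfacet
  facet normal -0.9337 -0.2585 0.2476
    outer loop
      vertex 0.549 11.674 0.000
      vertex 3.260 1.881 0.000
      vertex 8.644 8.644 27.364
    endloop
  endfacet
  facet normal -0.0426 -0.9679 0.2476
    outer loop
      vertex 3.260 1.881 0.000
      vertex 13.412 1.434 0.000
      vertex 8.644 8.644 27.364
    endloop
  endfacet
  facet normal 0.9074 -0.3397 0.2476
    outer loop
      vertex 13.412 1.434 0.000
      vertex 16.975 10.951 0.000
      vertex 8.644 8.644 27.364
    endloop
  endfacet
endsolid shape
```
; perimeter-only toolpath
G21 ; units = mm
G90 ; absolute positioning
G28 ; home
; layer 1
G0 Z5.473
G0 X15.309 Y10.490
G1 X8.948 Y15.553
G1 X2.168 Y11.068
G1 X4.337 Y3.234
G1 X12.458 Y2.876
G1 X15.309 Y10.490
; layer 2
G0 Z10.946
G0 X13.643 Y10.028
G1 X8.872 Y13.826
G1 X3.787 Y10.462
G1 X5.414 Y4.586
G1 X11.505 Y4.318
G1 X13.643 Y10.028
; layer 3
G0 Z16.418
G0 X11.976 Y9.567
G1 X8.796 Y12.098
G1 X5.406 Y9.856
G1 X6.490 Y5.939
G1 X10.551 Y5.760
G1 X11.976 Y9.567
; layer 4
G0 Z21.891
G0 X10.310 Y9.105
G1 X8.720 Y10.371
G1 X7.025 Y9.250
G1 X7.567 Y7.291
G1 X9.598 Y7.202
G1 X10.310 Y9.105
M2 ; end

The solid is a regular 5-sided pyramid, base circumscribed radius ≈ 8.64 mm, apex at z ≈ 27.4 mm. Slicing at Δz = 5.473 mm — 5 equal slices spanning the solid's height, so layer i sits at z = i·h/5 — gives 4 non-empty perimeters. Each is a 5-segment closed polygon; G0 lifts to the layer z and rapids to the start vertex, then G1 traces the edges. The cross-section shrinks linearly with z (the slice at the apex is degenerate and omitted).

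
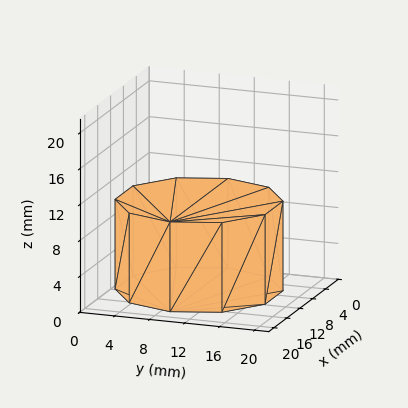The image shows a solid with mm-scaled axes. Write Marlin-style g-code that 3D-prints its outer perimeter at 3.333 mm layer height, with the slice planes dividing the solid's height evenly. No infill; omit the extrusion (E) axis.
Reading the render: the shape is a regular 10-sided prism (a cylinder approximated with 10 flat sides), circumscribed radius ≈ 9 mm, height ≈ 10 mm (dimensions read to the nearest mm from the axis ticks). For the g-code, the solid's height is divided into equal slices at the stated Δz and each level perimeter traced with G1 moves after a G0 lift.

; perimeter-only toolpath
G21 ; units = mm
G90 ; absolute positioning
G28 ; home
; layer 1
G0 Z3.333
G0 X18.000 Y9.000
G1 X16.281 Y14.290
G1 X11.781 Y17.560
G1 X6.219 Y17.560
G1 X1.719 Y14.290
G1 X0.000 Y9.000
G1 X1.719 Y3.710
G1 X6.219 Y0.440
G1 X11.781 Y0.440
G1 X16.281 Y3.710
G1 X18.000 Y9.000
; layer 2
G0 Z6.667
G0 X18.000 Y9.000
G1 X16.281 Y14.290
G1 X11.781 Y17.560
G1 X6.219 Y17.560
G1 X1.719 Y14.290
G1 X0.000 Y9.000
G1 X1.719 Y3.710
G1 X6.219 Y0.440
G1 X11.781 Y0.440
G1 X16.281 Y3.710
G1 X18.000 Y9.000
; layer 3
G0 Z10.000
G0 X18.000 Y9.000
G1 X16.281 Y14.290
G1 X11.781 Y17.560
G1 X6.219 Y17.560
G1 X1.719 Y14.290
G1 X0.000 Y9.000
G1 X1.719 Y3.710
G1 X6.219 Y0.440
G1 X11.781 Y0.440
G1 X16.281 Y3.710
G1 X18.000 Y9.000
M2 ; end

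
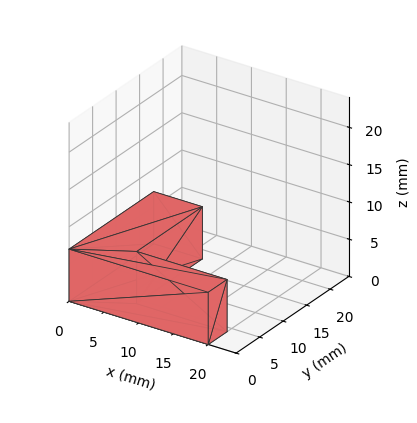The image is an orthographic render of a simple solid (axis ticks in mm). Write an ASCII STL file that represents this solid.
Reading the render: the shape is an L-shaped prism: outer 20 × 18 mm, arm thicknesses ≈ 4 mm (horizontal) and 7 mm (vertical), extruded 7 mm in z (dimensions read to the nearest mm from the axis ticks). For the STL, each face is triangulated and given an outward normal.

solid part
  facet normal 0.0000 0.0000 -1.0000
    outer loop
      vertex 20.000 4.000 0.000
      vertex 20.000 0.000 0.000
      vertex 0.000 0.000 0.000
    endloop
  endfacet
  facet normal 0.0000 0.0000 -1.0000
    outer loop
      vertex 7.000 4.000 0.000
      vertex 20.000 4.000 0.000
      vertex 0.000 0.000 0.000
    endloop
  endfacet
  facet normal 0.0000 0.0000 -1.0000
    outer loop
      vertex 7.000 18.000 0.000
      vertex 7.000 4.000 0.000
      vertex 0.000 0.000 0.000
    endloop
  endfacet
  facet normal 0.0000 0.0000 -1.0000
    outer loop
      vertex 0.000 18.000 0.000
      vertex 7.000 18.000 0.000
      vertex 0.000 0.000 0.000
    endloop
  endfacet
  facet normal 0.0000 0.0000 1.0000
    outer loop
      vertex 0.000 0.000 7.000
      vertex 20.000 0.000 7.000
      vertex 20.000 4.000 7.000
    endloop
  endfacet
  facet normal 0.0000 0.0000 1.0000
    outer loop
      vertex 0.000 0.000 7.000
      vertex 20.000 4.000 7.000
      vertex 7.000 4.000 7.000
    endloop
  endfacet
  facet normal 0.0000 0.0000 1.0000
    outer loop
      vertex 0.000 0.000 7.000
      vertex 7.000 4.000 7.000
      vertex 7.000 18.000 7.000
    endloop
  endfacet
  facet normal 0.0000 0.0000 1.0000
    outer loop
      vertex 0.000 0.000 7.000
      vertex 7.000 18.000 7.000
      vertex 0.000 18.000 7.000
    endloop
  endfacet
  facet normal 0.0000 -1.0000 0.0000
    outer loop
      vertex 0.000 0.000 0.000
      vertex 20.000 0.000 0.000
      vertex 20.000 0.000 7.000
    endloop
  endfacet
  facet normal 0.0000 -1.0000 0.0000
    outer loop
      vertex 0.000 0.000 0.000
      vertex 20.000 0.000 7.000
      vertex 0.000 0.000 7.000
    endloop
  endfacet
  facet normal 1.0000 0.0000 0.0000
    outer loop
      vertex 20.000 0.000 0.000
      vertex 20.000 4.000 0.000
      vertex 20.000 4.000 7.000
    endloop
  endfacet
  facet normal 1.0000 0.0000 0.0000
    outer loop
      vertex 20.000 0.000 0.000
      vertex 20.000 4.000 7.000
      vertex 20.000 0.000 7.000
    endloop
  endfacet
  facet normal 0.0000 1.0000 0.0000
    outer loop
      vertex 20.000 4.000 0.000
      vertex 7.000 4.000 0.000
      vertex 7.000 4.000 7.000
    endloop
  endfacet
  facet normal 0.0000 1.0000 0.0000
    outer loop
      vertex 20.000 4.000 0.000
      vertex 7.000 4.000 7.000
      vertex 20.000 4.000 7.000
    endloop
  endfacet
  facet normal 1.0000 0.0000 0.0000
    outer loop
      vertex 7.000 4.000 0.000
      vertex 7.000 18.000 0.000
      vertex 7.000 18.000 7.000
    endloop
  endfacet
  facet normal 1.0000 0.0000 0.0000
    outer loop
      vertex 7.000 4.000 0.000
      vertex 7.000 18.000 7.000
      vertex 7.000 4.000 7.000
    endloop
  endfacet
  facet normal 0.0000 1.0000 0.0000
    outer loop
      vertex 7.000 18.000 0.000
      vertex 0.000 18.000 0.000
      vertex 0.000 18.000 7.000
    endloop
  endfacet
  facet normal 0.0000 1.0000 0.0000
    outer loop
      vertex 7.000 18.000 0.000
      vertex 0.000 18.000 7.000
      vertex 7.000 18.000 7.000
    endloop
  endfacet
  facet normal -1.0000 0.0000 0.0000
    outer loop
      vertex 0.000 18.000 0.000
      vertex 0.000 0.000 0.000
      vertex 0.000 0.000 7.000
    endloop
  endfacet
  facet normal -1.0000 0.0000 0.0000
    outer loop
      vertex 0.000 18.000 0.000
      vertex 0.000 0.000 7.000
      vertex 0.000 18.000 7.000
    endloop
  endfacet
endsolid part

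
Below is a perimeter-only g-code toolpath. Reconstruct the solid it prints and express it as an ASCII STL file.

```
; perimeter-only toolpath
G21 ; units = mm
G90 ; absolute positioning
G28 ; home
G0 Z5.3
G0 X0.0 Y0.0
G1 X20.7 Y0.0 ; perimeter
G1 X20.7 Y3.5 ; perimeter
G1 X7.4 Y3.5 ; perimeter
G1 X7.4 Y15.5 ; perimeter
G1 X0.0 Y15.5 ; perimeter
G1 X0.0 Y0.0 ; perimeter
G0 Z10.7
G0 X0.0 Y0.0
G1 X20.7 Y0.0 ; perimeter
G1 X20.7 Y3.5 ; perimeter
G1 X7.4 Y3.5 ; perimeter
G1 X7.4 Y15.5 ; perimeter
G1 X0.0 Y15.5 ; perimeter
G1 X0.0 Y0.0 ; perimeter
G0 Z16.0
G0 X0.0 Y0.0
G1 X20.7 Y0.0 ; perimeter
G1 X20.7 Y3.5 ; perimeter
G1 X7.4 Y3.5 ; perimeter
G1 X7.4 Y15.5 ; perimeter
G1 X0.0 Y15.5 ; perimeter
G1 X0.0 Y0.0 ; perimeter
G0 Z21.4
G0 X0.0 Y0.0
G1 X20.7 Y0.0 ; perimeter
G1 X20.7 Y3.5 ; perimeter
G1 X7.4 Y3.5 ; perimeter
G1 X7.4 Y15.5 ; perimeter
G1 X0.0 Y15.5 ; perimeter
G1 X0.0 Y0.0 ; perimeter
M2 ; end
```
solid part
  facet normal 0.0000 0.0000 -1.0000
    outer loop
      vertex 20.7 3.5 0.0
      vertex 20.7 0.0 0.0
      vertex 0.0 0.0 0.0
    endloop
  endfacet
  facet normal 0.0000 0.0000 -1.0000
    outer loop
      vertex 7.4 3.5 0.0
      vertex 20.7 3.5 0.0
      vertex 0.0 0.0 0.0
    endloop
  endfacet
  facet normal 0.0000 0.0000 -1.0000
    outer loop
      vertex 7.4 15.5 0.0
      vertex 7.4 3.5 0.0
      vertex 0.0 0.0 0.0
    endloop
  endfacet
  facet normal 0.0000 0.0000 -1.0000
    outer loop
      vertex 0.0 15.5 0.0
      vertex 7.4 15.5 0.0
      vertex 0.0 0.0 0.0
    endloop
  endfacet
  facet normal 0.0000 0.0000 1.0000
    outer loop
      vertex 0.0 0.0 21.4
      vertex 20.7 0.0 21.4
      vertex 20.7 3.5 21.4
    endloop
  endfacet
  facet normal 0.0000 0.0000 1.0000
    outer loop
      vertex 0.0 0.0 21.4
      vertex 20.7 3.5 21.4
      vertex 7.4 3.5 21.4
    endloop
  endfacet
  facet normal 0.0000 0.0000 1.0000
    outer loop
      vertex 0.0 0.0 21.4
      vertex 7.4 3.5 21.4
      vertex 7.4 15.5 21.4
    endloop
  endfacet
  facet normal 0.0000 0.0000 1.0000
    outer loop
      vertex 0.0 0.0 21.4
      vertex 7.4 15.5 21.4
      vertex 0.0 15.5 21.4
    endloop
  endfacet
  facet normal 0.0000 -1.0000 0.0000
    outer loop
      vertex 0.0 0.0 0.0
      vertex 20.7 0.0 0.0
      vertex 20.7 0.0 21.4
    endloop
  endfacet
  facet normal 0.0000 -1.0000 0.0000
    outer loop
      vertex 0.0 0.0 0.0
      vertex 20.7 0.0 21.4
      vertex 0.0 0.0 21.4
    endloop
  endfacet
  facet normal 1.0000 0.0000 0.0000
    outer loop
      vertex 20.7 0.0 0.0
      vertex 20.7 3.5 0.0
      vertex 20.7 3.5 21.4
    endloop
  endfacet
  facet normal 1.0000 0.0000 0.0000
    outer loop
      vertex 20.7 0.0 0.0
      vertex 20.7 3.5 21.4
      vertex 20.7 0.0 21.4
    endloop
  endfacet
  facet normal 0.0000 1.0000 0.0000
    outer loop
      vertex 20.7 3.5 0.0
      vertex 7.4 3.5 0.0
      vertex 7.4 3.5 21.4
    endloop
  endfacet
  facet normal 0.0000 1.0000 0.0000
    outer loop
      vertex 20.7 3.5 0.0
      vertex 7.4 3.5 21.4
      vertex 20.7 3.5 21.4
    endloop
  endfacet
  facet normal 1.0000 0.0000 0.0000
    outer loop
      vertex 7.4 3.5 0.0
      vertex 7.4 15.5 0.0
      vertex 7.4 15.5 21.4
    endloop
  endfacet
  facet normal 1.0000 0.0000 0.0000
    outer loop
      vertex 7.4 3.5 0.0
      vertex 7.4 15.5 21.4
      vertex 7.4 3.5 21.4
    endloop
  endfacet
  facet normal 0.0000 1.0000 0.0000
    outer loop
      vertex 7.4 15.5 0.0
      vertex 0.0 15.5 0.0
      vertex 0.0 15.5 21.4
    endloop
  endfacet
  facet normal 0.0000 1.0000 0.0000
    outer loop
      vertex 7.4 15.5 0.0
      vertex 0.0 15.5 21.4
      vertex 7.4 15.5 21.4
    endloop
  endfacet
  facet normal -1.0000 0.0000 0.0000
    outer loop
      vertex 0.0 15.5 0.0
      vertex 0.0 0.0 0.0
      vertex 0.0 0.0 21.4
    endloop
  endfacet
  facet normal -1.0000 0.0000 0.0000
    outer loop
      vertex 0.0 15.5 0.0
      vertex 0.0 0.0 21.4
      vertex 0.0 15.5 21.4
    endloop
  endfacet
endsolid part

The G0 Z moves step by Δz≈5.3 mm. Every layer's G1 loop is the same polygon, so the solid is a straight extrusion of it from z=0 to z≈21.4. Closing with flat bottom and top caps and triangulating gives 20 facets — an L-shaped prism: outer 20.7 × 15.5 mm, arm thicknesses ≈ 3.5 mm (horizontal) and 7.4 mm (vertical), extruded 21.4 mm in z.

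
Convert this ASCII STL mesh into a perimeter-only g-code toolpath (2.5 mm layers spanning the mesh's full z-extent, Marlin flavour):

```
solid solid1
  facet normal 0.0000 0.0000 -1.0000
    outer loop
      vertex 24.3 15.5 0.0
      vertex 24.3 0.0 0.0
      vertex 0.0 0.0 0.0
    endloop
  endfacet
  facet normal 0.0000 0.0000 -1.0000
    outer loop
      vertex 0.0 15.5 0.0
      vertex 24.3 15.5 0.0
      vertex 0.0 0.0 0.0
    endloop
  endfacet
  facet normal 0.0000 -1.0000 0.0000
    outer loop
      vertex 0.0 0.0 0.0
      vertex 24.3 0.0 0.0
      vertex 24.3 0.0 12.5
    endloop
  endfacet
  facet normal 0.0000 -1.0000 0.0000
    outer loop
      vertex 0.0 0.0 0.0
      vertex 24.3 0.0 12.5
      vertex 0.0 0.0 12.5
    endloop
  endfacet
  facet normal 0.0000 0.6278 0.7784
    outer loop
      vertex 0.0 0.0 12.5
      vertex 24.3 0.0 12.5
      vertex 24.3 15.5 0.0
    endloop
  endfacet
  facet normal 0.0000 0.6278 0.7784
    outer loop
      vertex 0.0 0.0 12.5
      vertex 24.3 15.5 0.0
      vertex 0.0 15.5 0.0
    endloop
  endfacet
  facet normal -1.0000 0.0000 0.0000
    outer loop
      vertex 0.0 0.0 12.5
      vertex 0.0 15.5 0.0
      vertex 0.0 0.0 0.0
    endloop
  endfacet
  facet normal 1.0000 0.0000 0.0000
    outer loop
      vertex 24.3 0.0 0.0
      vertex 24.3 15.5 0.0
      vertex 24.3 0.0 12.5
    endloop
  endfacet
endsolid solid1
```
; perimeter-only toolpath
G21 ; units = mm
G90 ; absolute positioning
G28 ; home
; layer 1
G0 Z2.5
G0 X0.0 Y0.0
G1 X24.3 Y0.0
G1 X24.3 Y12.4
G1 X0.0 Y12.4
G1 X0.0 Y0.0
; layer 2
G0 Z5.0
G0 X0.0 Y0.0
G1 X24.3 Y0.0
G1 X24.3 Y9.3
G1 X0.0 Y9.3
G1 X0.0 Y0.0
; layer 3
G0 Z7.5
G0 X0.0 Y0.0
G1 X24.3 Y0.0
G1 X24.3 Y6.2
G1 X0.0 Y6.2
G1 X0.0 Y0.0
; layer 4
G0 Z10.0
G0 X0.0 Y0.0
G1 X24.3 Y0.0
G1 X24.3 Y3.1
G1 X0.0 Y3.1
G1 X0.0 Y0.0
M2 ; end

The solid is a wedge (ramp): 24.3 × 15.5 mm base, rising to 12.5 mm along the y=0 edge and sloping linearly to z=0 at y=15.5. Slicing at Δz = 2.5 mm — 5 equal slices spanning the solid's height, so layer i sits at z = i·h/5 — gives 4 non-empty perimeters. Each is a 4-segment closed polygon; G0 lifts to the layer z and rapids to the start vertex, then G1 traces the edges. The cross-section shrinks linearly with z (the slice at the apex is degenerate and omitted).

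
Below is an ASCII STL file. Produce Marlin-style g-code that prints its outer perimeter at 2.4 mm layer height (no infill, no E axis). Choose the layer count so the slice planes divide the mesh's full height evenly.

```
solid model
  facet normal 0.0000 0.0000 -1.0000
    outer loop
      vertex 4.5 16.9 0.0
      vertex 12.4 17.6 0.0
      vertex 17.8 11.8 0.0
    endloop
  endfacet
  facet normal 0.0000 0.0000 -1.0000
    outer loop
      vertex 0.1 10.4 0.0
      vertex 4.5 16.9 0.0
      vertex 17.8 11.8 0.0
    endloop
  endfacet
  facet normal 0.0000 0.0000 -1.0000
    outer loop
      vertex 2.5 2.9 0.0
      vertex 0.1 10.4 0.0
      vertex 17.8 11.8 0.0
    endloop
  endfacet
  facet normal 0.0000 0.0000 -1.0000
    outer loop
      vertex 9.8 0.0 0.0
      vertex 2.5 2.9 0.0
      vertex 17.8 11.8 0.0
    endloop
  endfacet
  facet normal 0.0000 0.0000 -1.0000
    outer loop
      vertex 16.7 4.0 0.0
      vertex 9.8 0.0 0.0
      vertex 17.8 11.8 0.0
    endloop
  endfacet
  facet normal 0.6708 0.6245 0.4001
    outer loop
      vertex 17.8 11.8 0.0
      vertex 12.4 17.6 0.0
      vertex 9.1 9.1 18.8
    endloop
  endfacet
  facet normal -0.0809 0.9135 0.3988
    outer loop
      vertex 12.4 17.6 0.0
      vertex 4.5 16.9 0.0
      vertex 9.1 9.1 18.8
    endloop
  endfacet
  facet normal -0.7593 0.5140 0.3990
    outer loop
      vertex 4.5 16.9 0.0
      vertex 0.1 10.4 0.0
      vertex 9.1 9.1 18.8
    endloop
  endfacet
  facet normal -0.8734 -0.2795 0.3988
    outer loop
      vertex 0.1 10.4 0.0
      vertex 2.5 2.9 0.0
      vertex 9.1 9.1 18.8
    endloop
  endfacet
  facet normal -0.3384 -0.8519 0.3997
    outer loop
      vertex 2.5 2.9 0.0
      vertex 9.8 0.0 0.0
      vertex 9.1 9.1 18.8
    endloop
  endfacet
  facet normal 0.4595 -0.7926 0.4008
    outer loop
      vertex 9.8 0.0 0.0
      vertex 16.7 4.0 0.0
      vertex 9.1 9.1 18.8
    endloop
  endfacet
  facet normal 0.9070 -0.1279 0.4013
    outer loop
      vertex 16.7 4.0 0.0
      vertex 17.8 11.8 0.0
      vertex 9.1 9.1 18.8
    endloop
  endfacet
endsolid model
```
; perimeter-only toolpath
G21 ; units = mm
G90 ; absolute positioning
G28 ; home
; layer 1
G0 Z2.4
G0 X16.7 Y11.5
G1 X12.0 Y16.5
G1 X5.1 Y15.9
G1 X1.2 Y10.2
G1 X3.3 Y3.7
G1 X9.7 Y1.1
G1 X15.7 Y4.6
G1 X16.7 Y11.5
; layer 2
G0 Z4.7
G0 X15.6 Y11.1
G1 X11.6 Y15.5
G1 X5.7 Y14.9
G1 X2.4 Y10.1
G1 X4.2 Y4.4
G1 X9.6 Y2.3
G1 X14.8 Y5.3
G1 X15.6 Y11.1
; layer 3
G0 Z7.1
G0 X14.5 Y10.8
G1 X11.2 Y14.4
G1 X6.2 Y14.0
G1 X3.5 Y9.9
G1 X5.0 Y5.2
G1 X9.5 Y3.4
G1 X13.8 Y5.9
G1 X14.5 Y10.8
; layer 4
G0 Z9.4
G0 X13.4 Y10.4
G1 X10.8 Y13.4
G1 X6.8 Y13.0
G1 X4.6 Y9.8
G1 X5.8 Y6.0
G1 X9.4 Y4.5
G1 X12.9 Y6.5
G1 X13.4 Y10.4
; layer 5
G0 Z11.8
G0 X12.4 Y10.1
G1 X10.3 Y12.3
G1 X7.4 Y12.0
G1 X5.7 Y9.6
G1 X6.6 Y6.8
G1 X9.4 Y5.7
G1 X11.9 Y7.2
G1 X12.4 Y10.1
; layer 6
G0 Z14.1
G0 X11.3 Y9.8
G1 X9.9 Y11.2
G1 X7.9 Y11.0
G1 X6.8 Y9.4
G1 X7.4 Y7.5
G1 X9.3 Y6.8
G1 X11.0 Y7.8
G1 X11.3 Y9.8
; layer 7
G0 Z16.4
G0 X10.2 Y9.4
G1 X9.5 Y10.2
G1 X8.5 Y10.1
G1 X8.0 Y9.3
G1 X8.3 Y8.3
G1 X9.2 Y8.0
G1 X10.1 Y8.5
G1 X10.2 Y9.4
M2 ; end

The solid is a regular 7-sided pyramid, base circumscribed radius ≈ 9.1 mm, apex at z ≈ 18.8 mm. Slicing at Δz = 2.4 mm — 8 equal slices spanning the solid's height, so layer i sits at z = i·h/8 — gives 7 non-empty perimeters. Each is a 7-segment closed polygon; G0 lifts to the layer z and rapids to the start vertex, then G1 traces the edges. The cross-section shrinks linearly with z (the slice at the apex is degenerate and omitted).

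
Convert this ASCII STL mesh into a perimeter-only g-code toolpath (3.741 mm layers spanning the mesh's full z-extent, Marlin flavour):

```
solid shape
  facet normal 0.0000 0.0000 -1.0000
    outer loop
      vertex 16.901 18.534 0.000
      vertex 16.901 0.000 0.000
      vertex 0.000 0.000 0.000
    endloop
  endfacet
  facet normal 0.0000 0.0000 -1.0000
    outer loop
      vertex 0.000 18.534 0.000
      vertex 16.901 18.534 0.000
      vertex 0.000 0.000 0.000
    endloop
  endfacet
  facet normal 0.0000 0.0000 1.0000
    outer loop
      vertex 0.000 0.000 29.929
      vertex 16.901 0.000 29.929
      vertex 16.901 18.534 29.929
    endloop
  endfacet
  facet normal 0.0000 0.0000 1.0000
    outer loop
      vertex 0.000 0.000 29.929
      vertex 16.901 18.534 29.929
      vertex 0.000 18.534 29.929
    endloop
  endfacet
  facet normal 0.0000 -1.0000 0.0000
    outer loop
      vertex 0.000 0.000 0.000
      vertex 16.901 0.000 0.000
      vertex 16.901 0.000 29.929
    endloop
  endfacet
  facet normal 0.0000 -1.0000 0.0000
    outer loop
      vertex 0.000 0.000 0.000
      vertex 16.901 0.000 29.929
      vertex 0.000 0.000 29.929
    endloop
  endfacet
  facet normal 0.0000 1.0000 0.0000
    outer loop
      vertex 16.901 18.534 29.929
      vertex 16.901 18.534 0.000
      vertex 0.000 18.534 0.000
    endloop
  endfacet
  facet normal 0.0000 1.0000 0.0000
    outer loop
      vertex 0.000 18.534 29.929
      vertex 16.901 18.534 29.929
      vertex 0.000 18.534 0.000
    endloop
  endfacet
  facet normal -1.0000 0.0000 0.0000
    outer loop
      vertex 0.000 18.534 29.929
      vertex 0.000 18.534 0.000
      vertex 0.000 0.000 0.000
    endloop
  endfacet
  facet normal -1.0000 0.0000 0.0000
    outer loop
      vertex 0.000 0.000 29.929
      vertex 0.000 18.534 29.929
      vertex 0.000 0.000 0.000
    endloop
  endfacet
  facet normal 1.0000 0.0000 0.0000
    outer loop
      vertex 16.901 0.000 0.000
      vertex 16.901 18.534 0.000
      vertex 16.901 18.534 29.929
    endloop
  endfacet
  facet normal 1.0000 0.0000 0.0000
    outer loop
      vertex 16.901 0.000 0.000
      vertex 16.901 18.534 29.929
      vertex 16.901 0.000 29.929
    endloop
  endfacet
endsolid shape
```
; perimeter-only toolpath
G21 ; units = mm
G90 ; absolute positioning
G28 ; home
; layer 1
G0 Z3.741
G0 X0.000 Y0.000
G1 X16.901 Y0.000
G1 X16.901 Y18.534
G1 X0.000 Y18.534
G1 X0.000 Y0.000
; layer 2
G0 Z7.482
G0 X0.000 Y0.000
G1 X16.901 Y0.000
G1 X16.901 Y18.534
G1 X0.000 Y18.534
G1 X0.000 Y0.000
; layer 3
G0 Z11.223
G0 X0.000 Y0.000
G1 X16.901 Y0.000
G1 X16.901 Y18.534
G1 X0.000 Y18.534
G1 X0.000 Y0.000
; layer 4
G0 Z14.964
G0 X0.000 Y0.000
G1 X16.901 Y0.000
G1 X16.901 Y18.534
G1 X0.000 Y18.534
G1 X0.000 Y0.000
; layer 5
G0 Z18.706
G0 X0.000 Y0.000
G1 X16.901 Y0.000
G1 X16.901 Y18.534
G1 X0.000 Y18.534
G1 X0.000 Y0.000
; layer 6
G0 Z22.447
G0 X0.000 Y0.000
G1 X16.901 Y0.000
G1 X16.901 Y18.534
G1 X0.000 Y18.534
G1 X0.000 Y0.000
; layer 7
G0 Z26.188
G0 X0.000 Y0.000
G1 X16.901 Y0.000
G1 X16.901 Y18.534
G1 X0.000 Y18.534
G1 X0.000 Y0.000
; layer 8
G0 Z29.929
G0 X0.000 Y0.000
G1 X16.901 Y0.000
G1 X16.901 Y18.534
G1 X0.000 Y18.534
G1 X0.000 Y0.000
M2 ; end

The solid is a rectangular box, roughly 16.9 × 18.5 mm footprint and 29.9 mm tall. Slicing at Δz = 3.741 mm — 8 equal slices spanning the solid's height, so layer i sits at z = i·h/8 — gives 8 non-empty perimeters. Each is a 4-segment closed polygon; G0 lifts to the layer z and rapids to the start vertex, then G1 traces the edges.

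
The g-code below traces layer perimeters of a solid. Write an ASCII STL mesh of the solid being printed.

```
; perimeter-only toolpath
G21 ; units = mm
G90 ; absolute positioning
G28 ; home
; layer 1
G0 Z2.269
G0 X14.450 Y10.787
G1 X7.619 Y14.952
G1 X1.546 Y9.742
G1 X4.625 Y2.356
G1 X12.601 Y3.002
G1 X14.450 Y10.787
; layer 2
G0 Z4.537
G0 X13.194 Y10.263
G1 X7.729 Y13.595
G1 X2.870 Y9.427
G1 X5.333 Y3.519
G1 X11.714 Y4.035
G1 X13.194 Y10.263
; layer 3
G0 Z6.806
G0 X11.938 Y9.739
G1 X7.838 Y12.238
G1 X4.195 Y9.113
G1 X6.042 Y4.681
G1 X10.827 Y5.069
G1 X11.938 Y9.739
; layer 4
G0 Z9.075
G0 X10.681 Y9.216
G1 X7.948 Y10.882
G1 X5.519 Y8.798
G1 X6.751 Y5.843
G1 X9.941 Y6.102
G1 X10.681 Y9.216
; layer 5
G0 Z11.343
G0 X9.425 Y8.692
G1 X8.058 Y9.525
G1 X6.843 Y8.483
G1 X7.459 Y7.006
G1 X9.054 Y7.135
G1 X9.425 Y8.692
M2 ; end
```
solid part
  facet normal 0.0000 0.0000 -1.0000
    outer loop
      vertex 0.221 10.057 0.000
      vertex 7.509 16.309 0.000
      vertex 15.707 11.311 0.000
    endloop
  endfacet
  facet normal 0.0000 0.0000 -1.0000
    outer loop
      vertex 3.916 1.194 0.000
      vertex 0.221 10.057 0.000
      vertex 15.707 11.311 0.000
    endloop
  endfacet
  facet normal 0.0000 0.0000 -1.0000
    outer loop
      vertex 13.487 1.969 0.000
      vertex 3.916 1.194 0.000
      vertex 15.707 11.311 0.000
    endloop
  endfacet
  facet normal 0.4683 0.7681 0.4367
    outer loop
      vertex 15.707 11.311 0.000
      vertex 7.509 16.309 0.000
      vertex 8.168 8.168 13.612
    endloop
  endfacet
  facet normal -0.5857 0.6828 0.4367
    outer loop
      vertex 7.509 16.309 0.000
      vertex 0.221 10.057 0.000
      vertex 8.168 8.168 13.612
    endloop
  endfacet
  facet normal -0.8303 -0.3462 0.4367
    outer loop
      vertex 0.221 10.057 0.000
      vertex 3.916 1.194 0.000
      vertex 8.168 8.168 13.612
    endloop
  endfacet
  facet normal 0.0726 -0.8967 0.4367
    outer loop
      vertex 3.916 1.194 0.000
      vertex 13.487 1.969 0.000
      vertex 8.168 8.168 13.612
    endloop
  endfacet
  facet normal 0.8752 -0.2080 0.4367
    outer loop
      vertex 13.487 1.969 0.000
      vertex 15.707 11.311 0.000
      vertex 8.168 8.168 13.612
    endloop
  endfacet
endsolid part

The G0 Z moves step by Δz≈2.269 mm. The G1 loops shrink linearly with z, so the solid tapers from its base footprint up to z≈13.6. Closing with a flat bottom cap and the tapered top and triangulating gives 8 facets — a regular 5-sided pyramid, base circumscribed radius ≈ 8.17 mm, apex at z ≈ 13.6 mm.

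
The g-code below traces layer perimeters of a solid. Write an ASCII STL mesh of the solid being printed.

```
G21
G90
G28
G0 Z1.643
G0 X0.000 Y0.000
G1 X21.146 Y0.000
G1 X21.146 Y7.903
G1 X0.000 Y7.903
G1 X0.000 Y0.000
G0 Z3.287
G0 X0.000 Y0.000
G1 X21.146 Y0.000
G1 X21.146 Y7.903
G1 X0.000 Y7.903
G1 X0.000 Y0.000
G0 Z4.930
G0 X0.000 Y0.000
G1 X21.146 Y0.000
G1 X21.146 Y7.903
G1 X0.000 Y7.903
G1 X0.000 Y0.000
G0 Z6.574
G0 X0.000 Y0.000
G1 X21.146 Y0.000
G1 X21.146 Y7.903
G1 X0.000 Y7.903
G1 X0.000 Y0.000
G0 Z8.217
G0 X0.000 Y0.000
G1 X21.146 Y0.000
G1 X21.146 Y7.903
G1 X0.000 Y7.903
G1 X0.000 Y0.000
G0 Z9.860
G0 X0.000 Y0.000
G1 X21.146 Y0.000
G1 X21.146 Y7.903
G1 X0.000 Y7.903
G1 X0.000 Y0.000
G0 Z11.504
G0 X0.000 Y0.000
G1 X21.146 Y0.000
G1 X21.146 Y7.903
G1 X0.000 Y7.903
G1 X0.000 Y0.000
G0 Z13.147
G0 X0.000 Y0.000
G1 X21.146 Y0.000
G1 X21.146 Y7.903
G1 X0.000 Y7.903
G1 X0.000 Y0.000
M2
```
solid part
  facet normal 0.0000 0.0000 -1.0000
    outer loop
      vertex 21.146 7.903 0.000
      vertex 21.146 0.000 0.000
      vertex 0.000 0.000 0.000
    endloop
  endfacet
  facet normal 0.0000 0.0000 -1.0000
    outer loop
      vertex 0.000 7.903 0.000
      vertex 21.146 7.903 0.000
      vertex 0.000 0.000 0.000
    endloop
  endfacet
  facet normal 0.0000 0.0000 1.0000
    outer loop
      vertex 0.000 0.000 13.147
      vertex 21.146 0.000 13.147
      vertex 21.146 7.903 13.147
    endloop
  endfacet
  facet normal 0.0000 0.0000 1.0000
    outer loop
      vertex 0.000 0.000 13.147
      vertex 21.146 7.903 13.147
      vertex 0.000 7.903 13.147
    endloop
  endfacet
  facet normal 0.0000 -1.0000 0.0000
    outer loop
      vertex 0.000 0.000 0.000
      vertex 21.146 0.000 0.000
      vertex 21.146 0.000 13.147
    endloop
  endfacet
  facet normal 0.0000 -1.0000 0.0000
    outer loop
      vertex 0.000 0.000 0.000
      vertex 21.146 0.000 13.147
      vertex 0.000 0.000 13.147
    endloop
  endfacet
  facet normal 0.0000 1.0000 0.0000
    outer loop
      vertex 21.146 7.903 13.147
      vertex 21.146 7.903 0.000
      vertex 0.000 7.903 0.000
    endloop
  endfacet
  facet normal 0.0000 1.0000 0.0000
    outer loop
      vertex 0.000 7.903 13.147
      vertex 21.146 7.903 13.147
      vertex 0.000 7.903 0.000
    endloop
  endfacet
  facet normal -1.0000 0.0000 0.0000
    outer loop
      vertex 0.000 7.903 13.147
      vertex 0.000 7.903 0.000
      vertex 0.000 0.000 0.000
    endloop
  endfacet
  facet normal -1.0000 0.0000 0.0000
    outer loop
      vertex 0.000 0.000 13.147
      vertex 0.000 7.903 13.147
      vertex 0.000 0.000 0.000
    endloop
  endfacet
  facet normal 1.0000 0.0000 0.0000
    outer loop
      vertex 21.146 0.000 0.000
      vertex 21.146 7.903 0.000
      vertex 21.146 7.903 13.147
    endloop
  endfacet
  facet normal 1.0000 0.0000 0.0000
    outer loop
      vertex 21.146 0.000 0.000
      vertex 21.146 7.903 13.147
      vertex 21.146 0.000 13.147
    endloop
  endfacet
endsolid part

The G0 Z moves step by Δz≈1.643 mm. Every layer's G1 loop is the same polygon, so the solid is a straight extrusion of it from z=0 to z≈13.1. Closing with flat bottom and top caps and triangulating gives 12 facets — a rectangular box, roughly 21.1 × 7.9 mm footprint and 13.1 mm tall.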